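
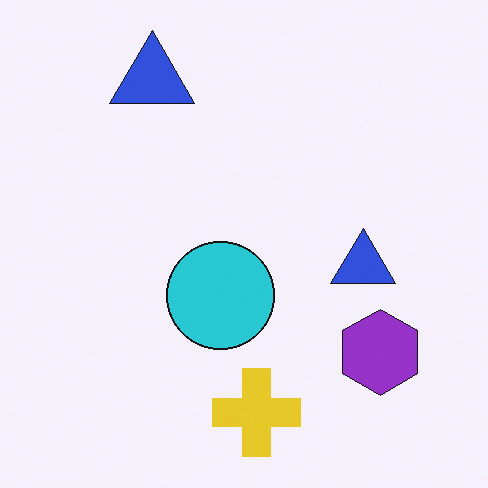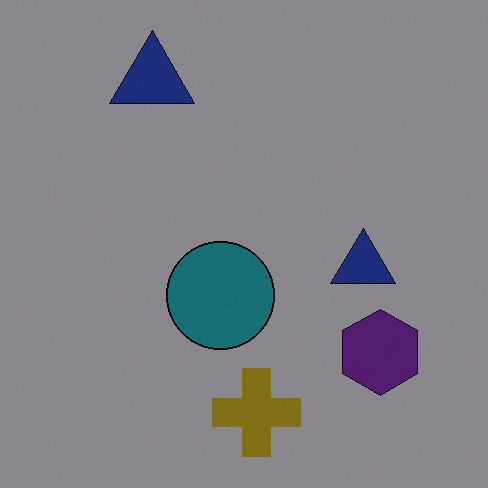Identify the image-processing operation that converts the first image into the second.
The image was noticeably darkened.

Every pixel — background and shapes alike — is uniformly darkened.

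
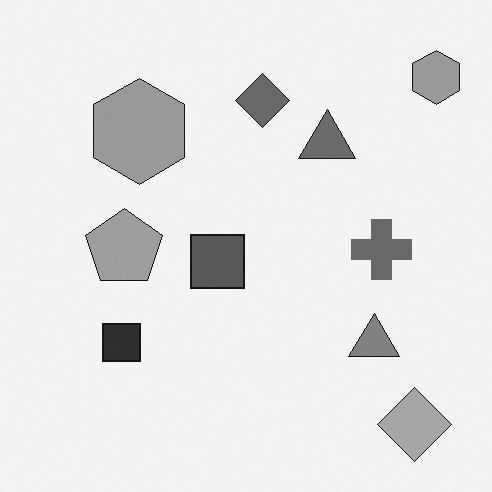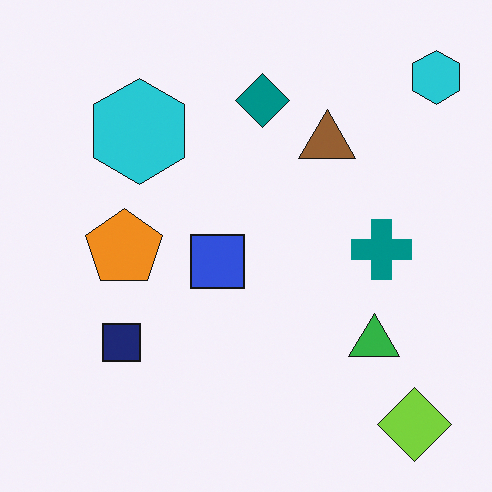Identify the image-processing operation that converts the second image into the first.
The transformation is: converted to grayscale.

All color is removed — every shape is now a shade of grey.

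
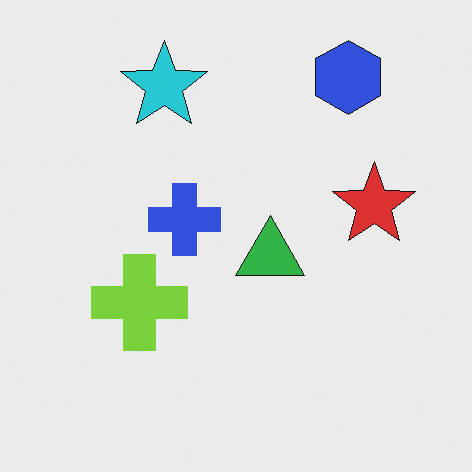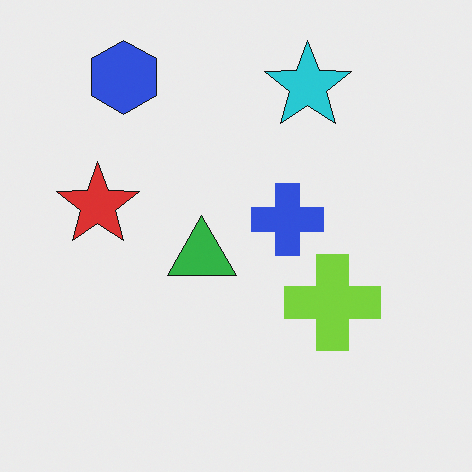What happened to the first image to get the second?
The second image is the first flipped horizontally (left ↔ right).

The red star is in the right of the first image and the left of the second — shapes on opposite sides of the vertical midline have swapped in a mirror flip.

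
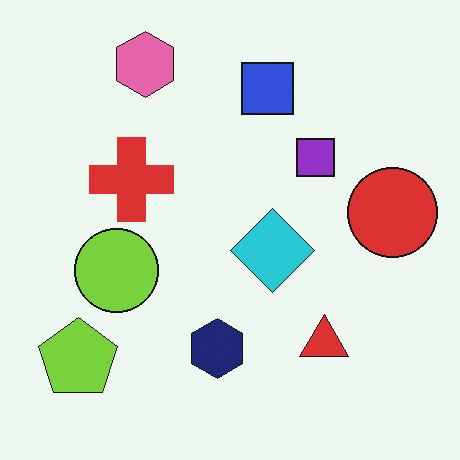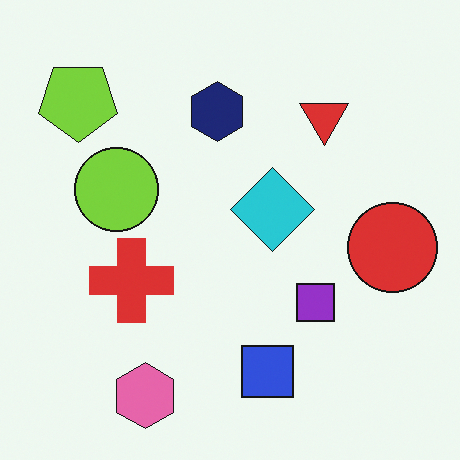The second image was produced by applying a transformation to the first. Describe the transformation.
Flipped vertically (top ↔ bottom).

The pink hexagon is in the top-left of the first image and the bottom-left of the second — shapes on opposite sides of the horizontal midline have swapped in a mirror flip.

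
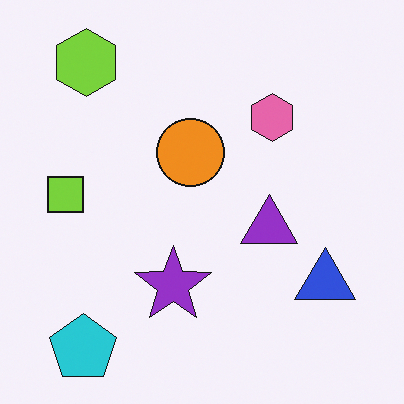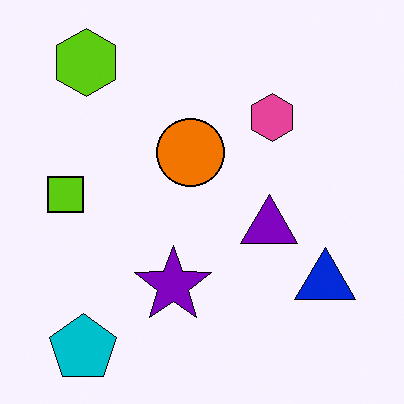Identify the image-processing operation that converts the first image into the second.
The second image is the first given slightly increased contrast.

Tones are pushed away from mid-grey across the whole image — a global contrast change.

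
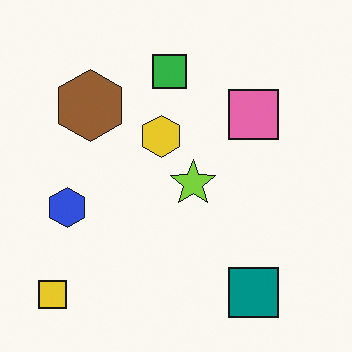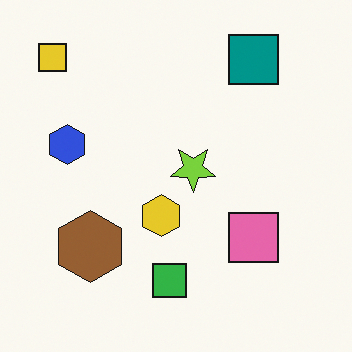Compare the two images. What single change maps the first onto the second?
Flipped vertically (top ↔ bottom).

The yellow square is in the bottom-left of the first image and the top-left of the second — shapes on opposite sides of the horizontal midline have swapped in a mirror flip.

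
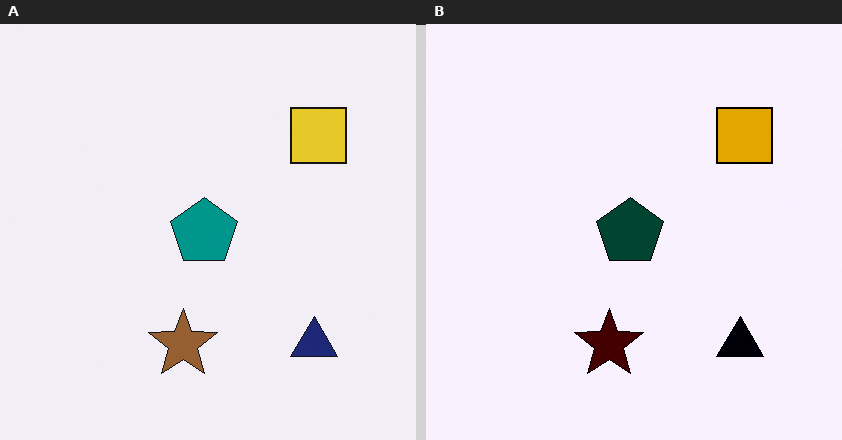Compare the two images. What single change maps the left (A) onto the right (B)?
The image was given much higher contrast.

Tones are pushed away from mid-grey across the whole image — a global contrast change.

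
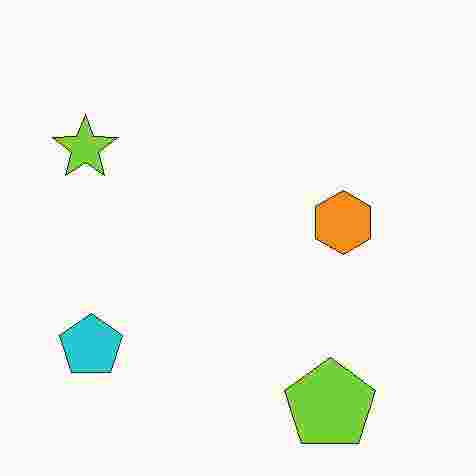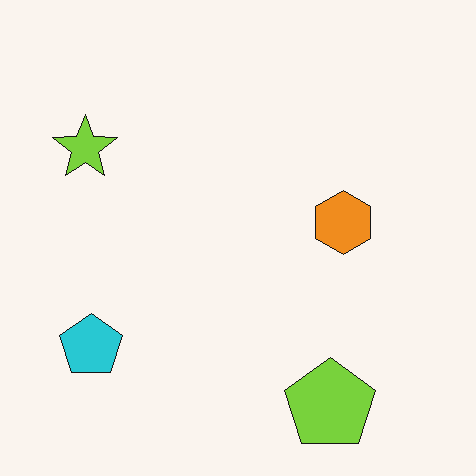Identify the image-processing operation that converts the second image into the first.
It was degraded with heavy JPEG compression.

Blocky 8×8 compression artifacts appear around shape edges and the flat background shows ringing — characteristic JPEG degradation.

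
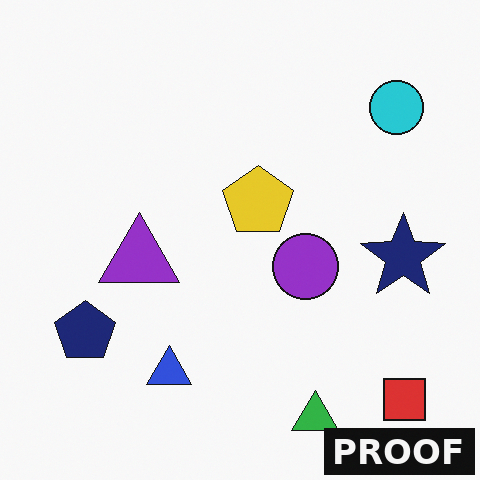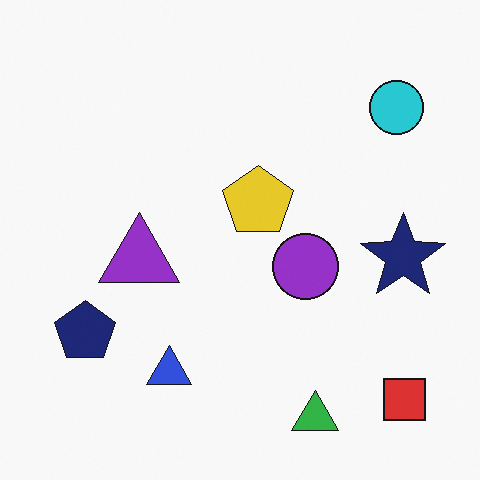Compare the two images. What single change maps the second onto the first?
The transformation is: watermarked with the text "PROOF" in the lower-right corner.

A dark label reading "PROOF" appears in the lower-right corner.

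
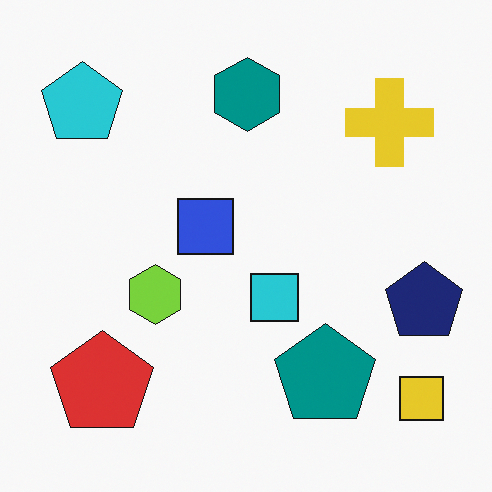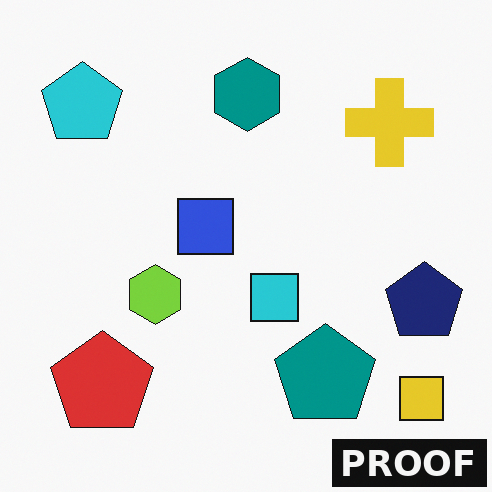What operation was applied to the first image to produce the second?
The image was watermarked with the text "PROOF" in the lower-right corner.

A dark label reading "PROOF" appears in the lower-right corner.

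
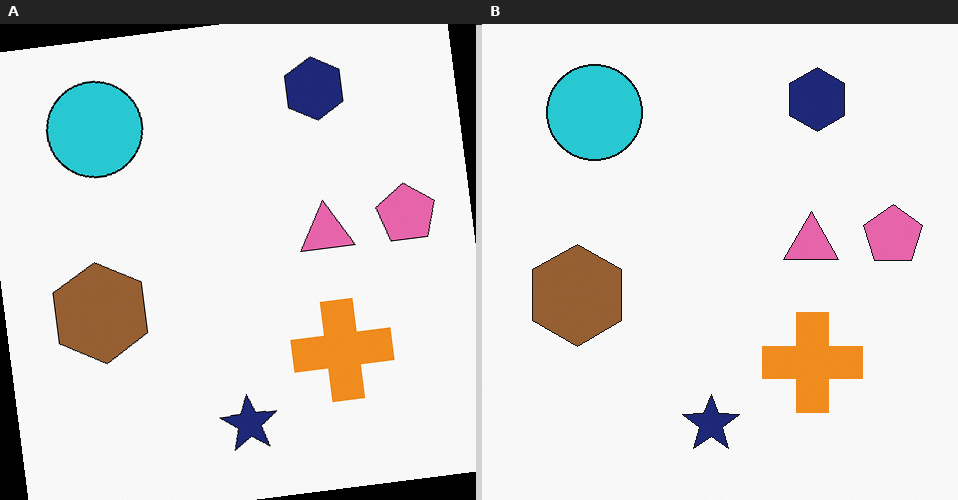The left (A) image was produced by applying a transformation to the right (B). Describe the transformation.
The image was rotated counter-clockwise by a slight angle.

Every shape is tilted by the same angle and the image corners show triangular fill wedges — a whole-image rotation by a non-right angle.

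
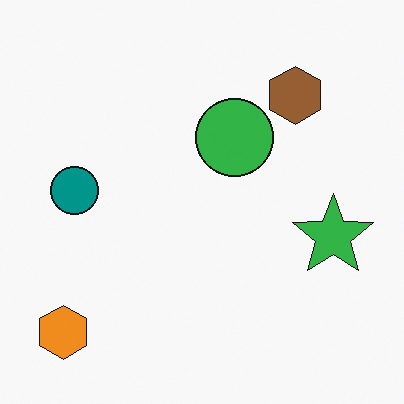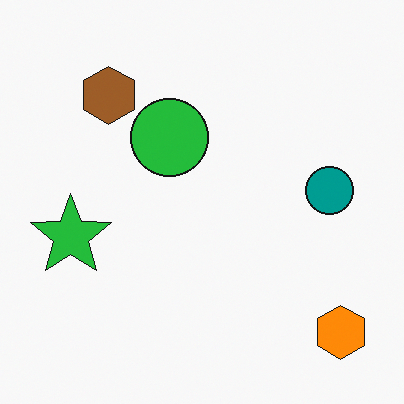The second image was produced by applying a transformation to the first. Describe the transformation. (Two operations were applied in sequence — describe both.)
The transformation is: slightly oversaturated, then flipped horizontally (left ↔ right).

All colors are more vivid — a global saturation change. The orange hexagon is in the bottom-left of the first image and the bottom-right of the second — shapes on opposite sides of the vertical midline have swapped in a mirror flip.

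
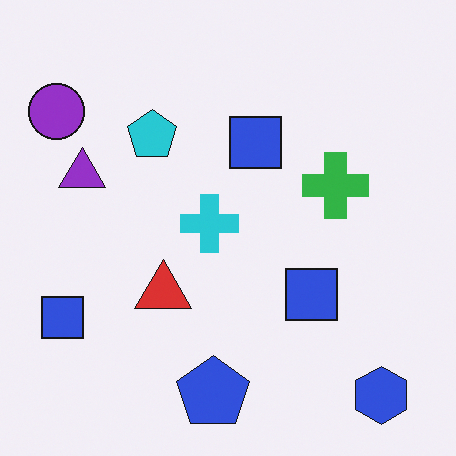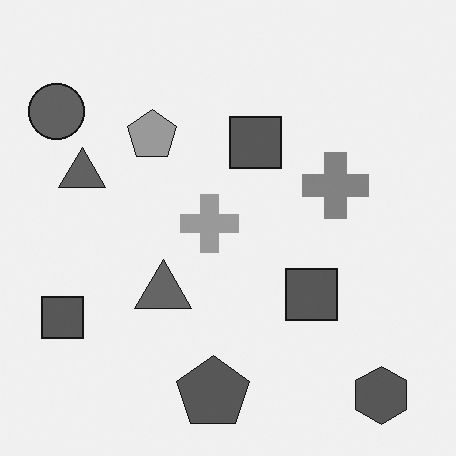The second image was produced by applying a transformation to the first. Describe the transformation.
The second image is the first converted to grayscale.

All color is removed — every shape is now a shade of grey.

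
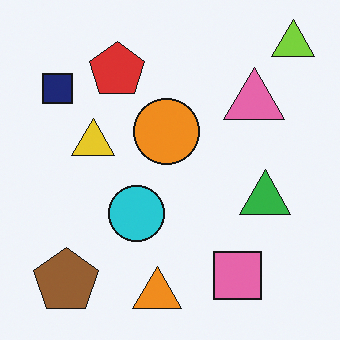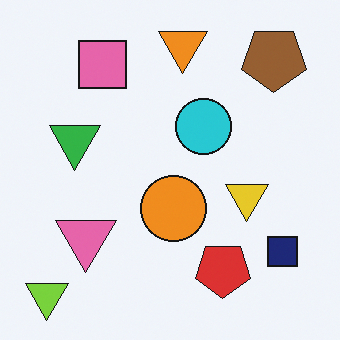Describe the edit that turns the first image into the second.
The second image is the first rotated 180°.

The lime triangle sits in the top-right of the first image and the bottom-left of the second — consistent with a whole-image 180° rotation.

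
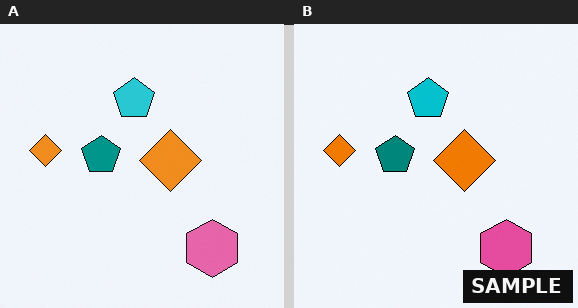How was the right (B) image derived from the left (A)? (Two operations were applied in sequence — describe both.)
It was given slightly increased contrast, then watermarked with the text "SAMPLE" in the lower-right corner.

Tones are pushed away from mid-grey across the whole image — a global contrast change. A dark label reading "SAMPLE" appears in the lower-right corner.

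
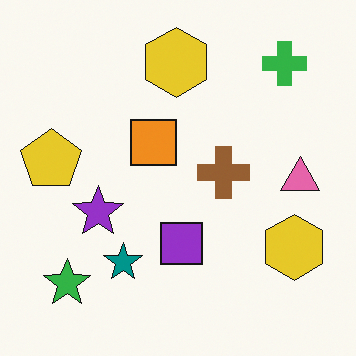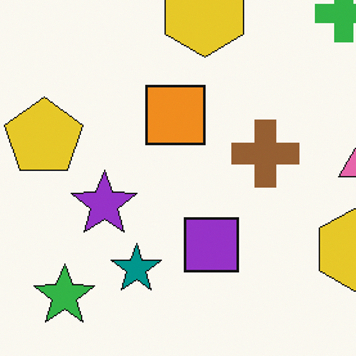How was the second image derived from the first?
Cropped slightly and scaled back up.

The visible shapes are larger and the field of view is narrower; shapes near the original edges may be partly or wholly outside the frame — a crop-and-rescale.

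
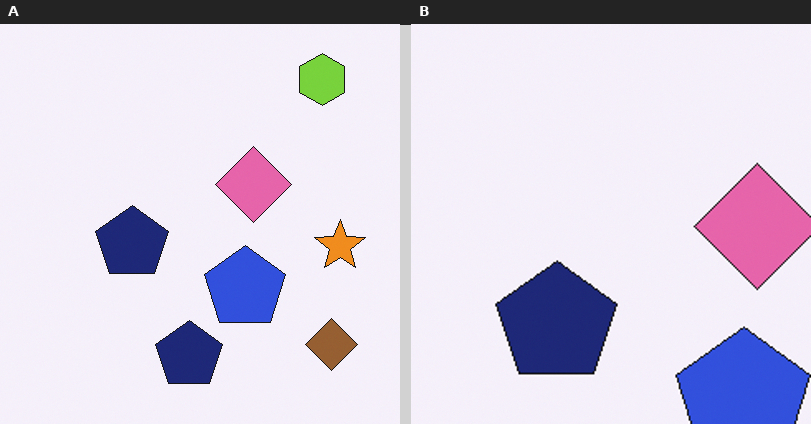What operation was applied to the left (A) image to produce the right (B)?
It was cropped tightly and scaled back up.

The visible shapes are larger and the field of view is narrower; shapes near the original edges may be partly or wholly outside the frame — a crop-and-rescale.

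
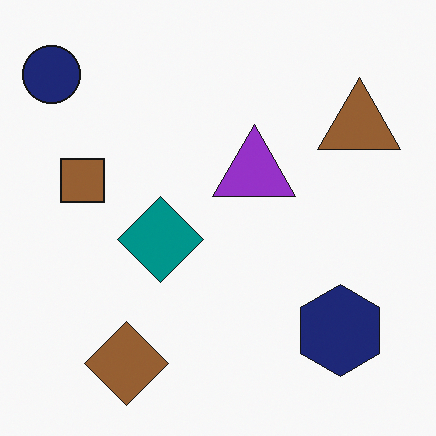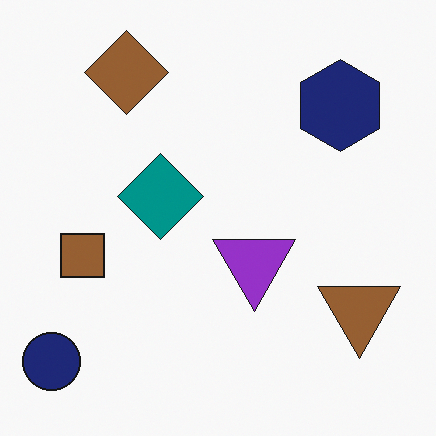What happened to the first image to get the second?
Flipped vertically (top ↔ bottom).

The brown diamond is in the bottom-left of the first image and the top-left of the second — shapes on opposite sides of the horizontal midline have swapped in a mirror flip.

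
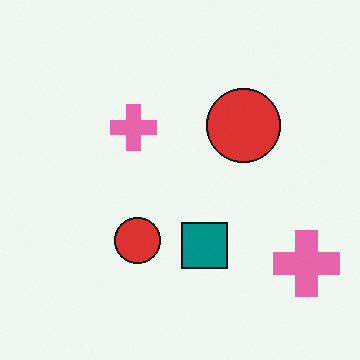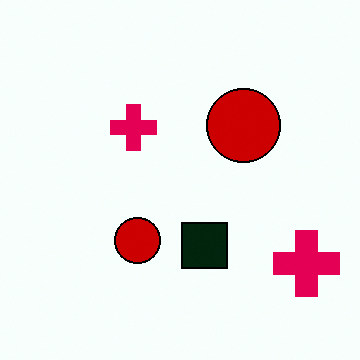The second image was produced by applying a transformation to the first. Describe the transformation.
It was given much higher contrast.

Tones are pushed away from mid-grey across the whole image — a global contrast change.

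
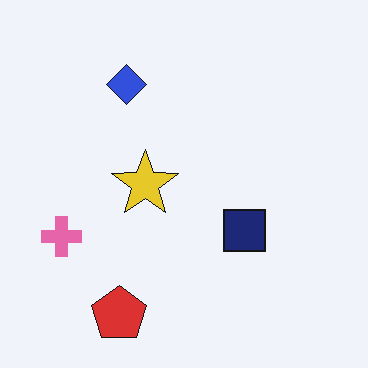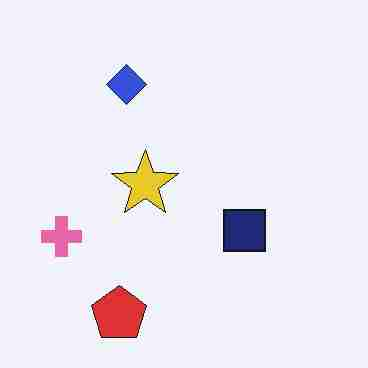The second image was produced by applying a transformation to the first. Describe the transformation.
The image was degraded with heavy JPEG compression.

Blocky 8×8 compression artifacts appear around shape edges and the flat background shows ringing — characteristic JPEG degradation.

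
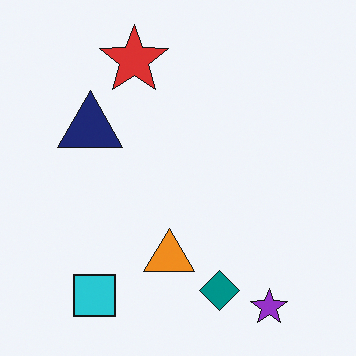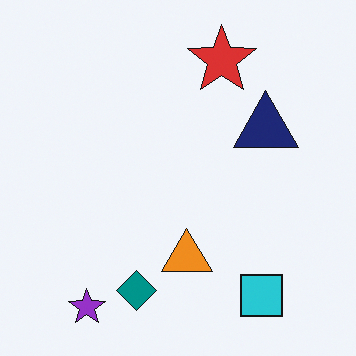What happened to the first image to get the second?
The transformation is: flipped horizontally (left ↔ right).

The purple star is in the bottom-right of the first image and the bottom-left of the second — shapes on opposite sides of the vertical midline have swapped in a mirror flip.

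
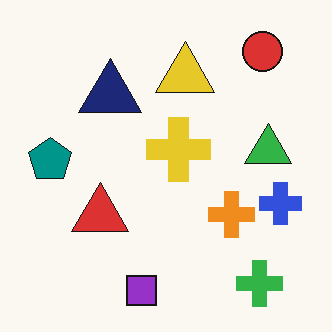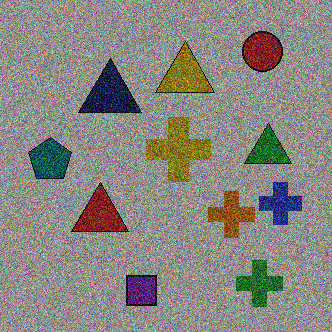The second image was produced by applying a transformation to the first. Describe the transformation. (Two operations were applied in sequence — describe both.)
The transformation is: noticeably darkened, then degraded with a thick layer of grain.

Every pixel — background and shapes alike — is uniformly darkened. Random speckle covers the whole image, including the flat background.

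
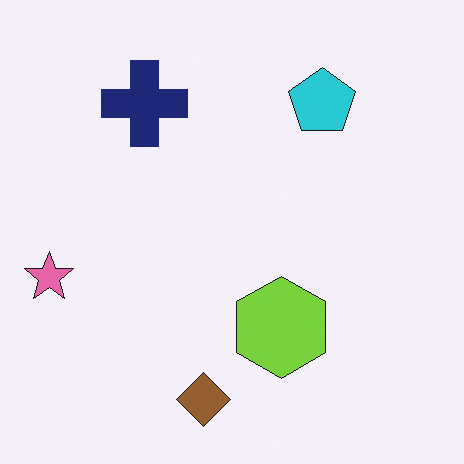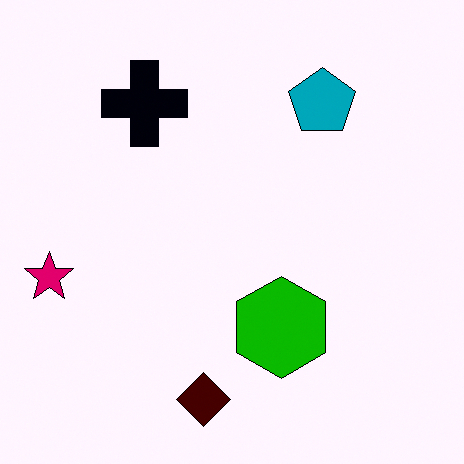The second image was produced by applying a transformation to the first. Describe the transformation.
Boosted in contrast.

Tones are pushed away from mid-grey across the whole image — a global contrast change.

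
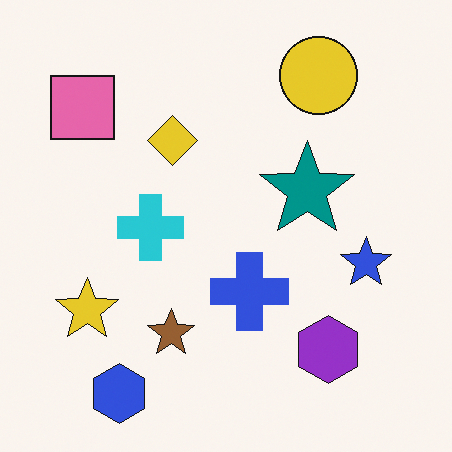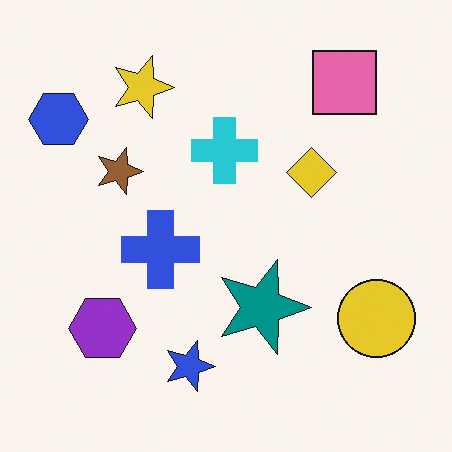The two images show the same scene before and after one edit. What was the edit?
It was rotated 90° clockwise.

The blue hexagon sits in the bottom-left of the first image and the top-left of the second — consistent with a whole-image 90° clockwise rotation.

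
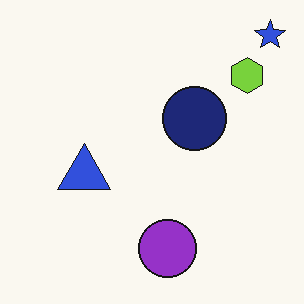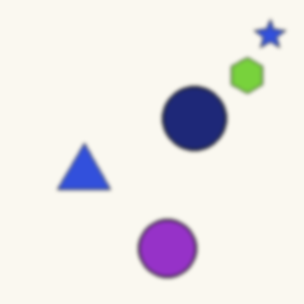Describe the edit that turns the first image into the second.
The second image is the first lightly blurred.

Shape edges and outlines are uniformly softened across the whole image.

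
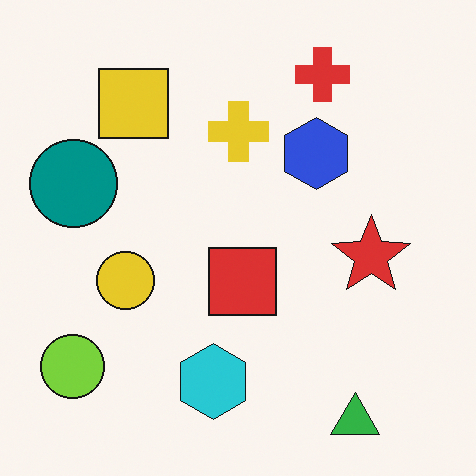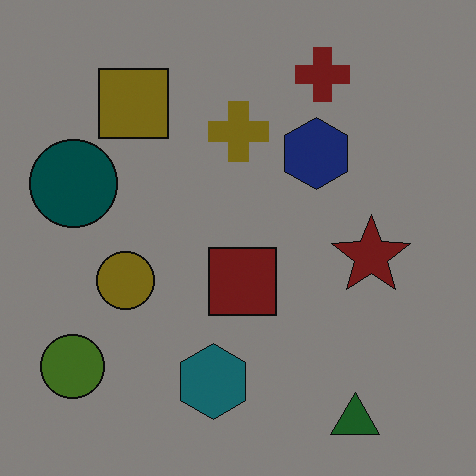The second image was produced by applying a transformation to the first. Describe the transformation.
This is the original image darkened a lot.

Every pixel — background and shapes alike — is uniformly darkened.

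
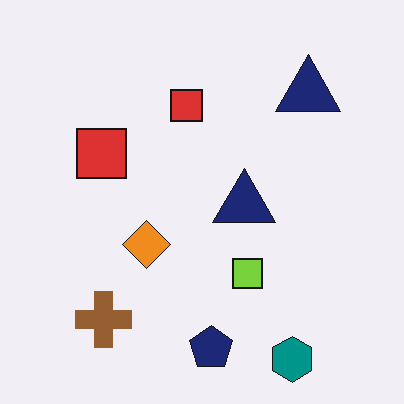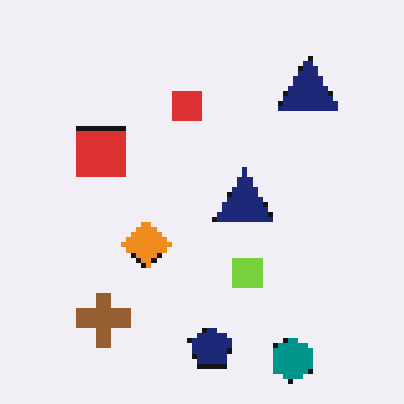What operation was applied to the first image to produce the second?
The transformation is: lightly pixelated (a mild mosaic effect).

Shapes are reduced to large square blocks; fine edges and outlines are lost — a downscale-then-upscale (mosaic) effect.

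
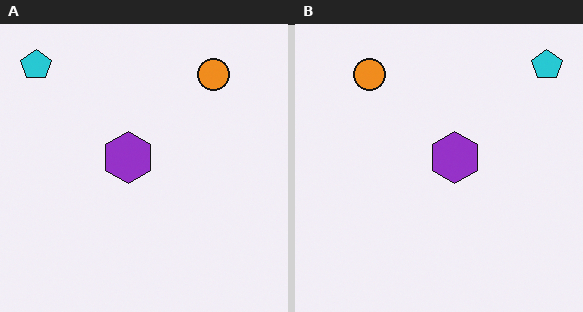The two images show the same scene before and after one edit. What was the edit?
This is the original image flipped horizontally (left ↔ right).

The cyan pentagon is in the top-left of the left (A) image and the top-right of the right (B) — shapes on opposite sides of the vertical midline have swapped in a mirror flip.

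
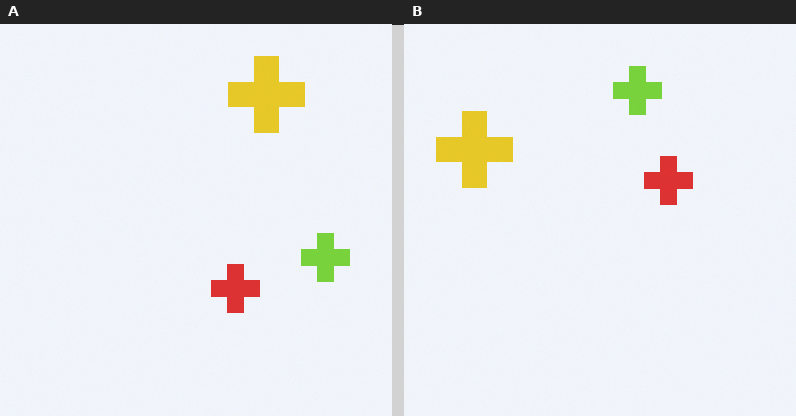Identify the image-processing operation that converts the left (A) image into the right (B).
Rotated 90° counter-clockwise.

The yellow cross sits in the top-right of the left (A) image and the top-left of the right (B) — consistent with a whole-image 90° counter-clockwise rotation.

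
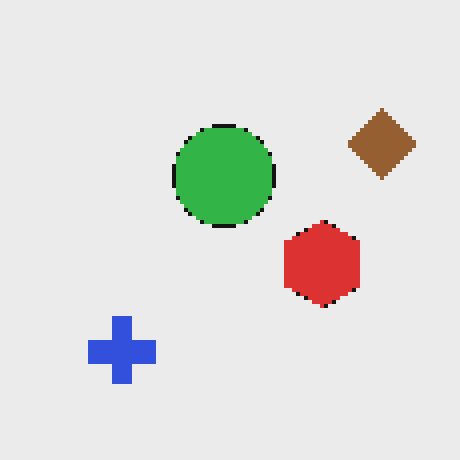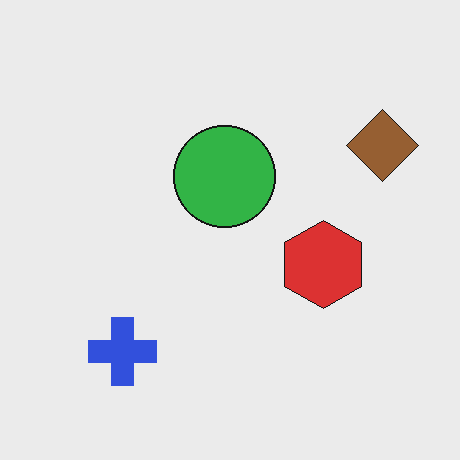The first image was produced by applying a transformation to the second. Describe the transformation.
The transformation is: lightly pixelated (a mild mosaic effect).

Shapes are reduced to large square blocks; fine edges and outlines are lost — a downscale-then-upscale (mosaic) effect.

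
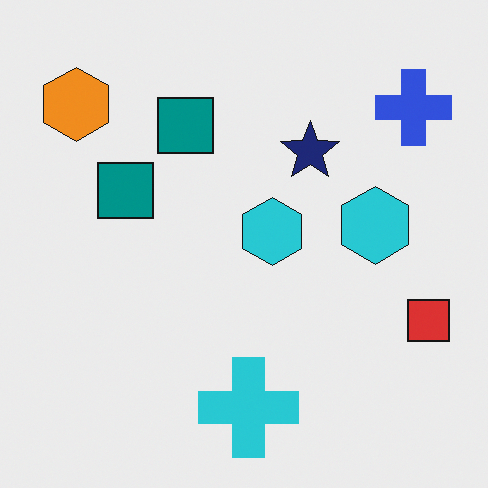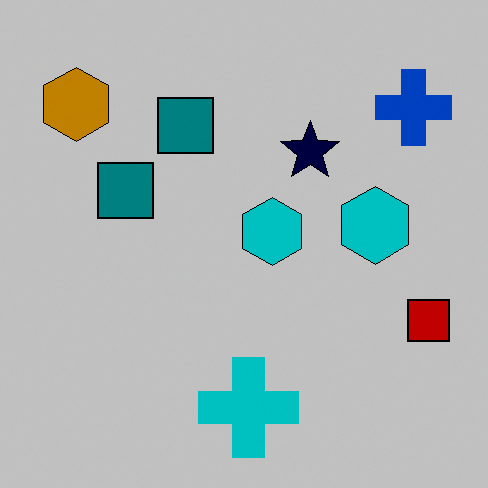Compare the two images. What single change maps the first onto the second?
The second image is the first heavily posterized to just a handful of flat colors.

Each flat color has snapped to a coarser quantized level — most visibly, the near-white background has dropped to a flat grey.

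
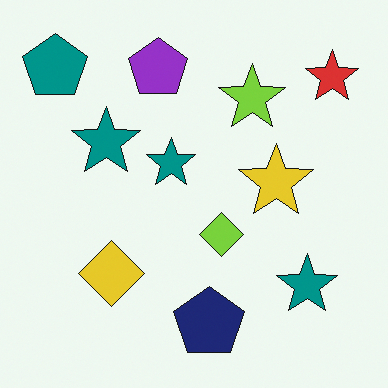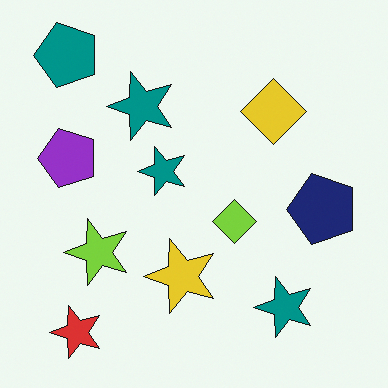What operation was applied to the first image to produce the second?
The image was transposed (reflected across the top-left ↔ bottom-right diagonal).

Shapes have swapped their row and column positions — what was in the top-right is now in the bottom-left — a diagonal reflection.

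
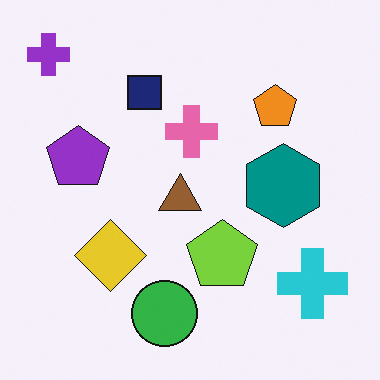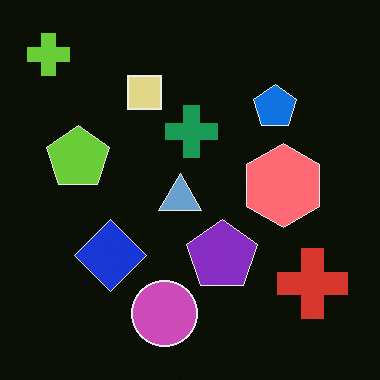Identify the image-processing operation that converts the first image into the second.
The image was color-inverted (negative).

The light background has become dark and every shape's color is its complement — a photographic negative.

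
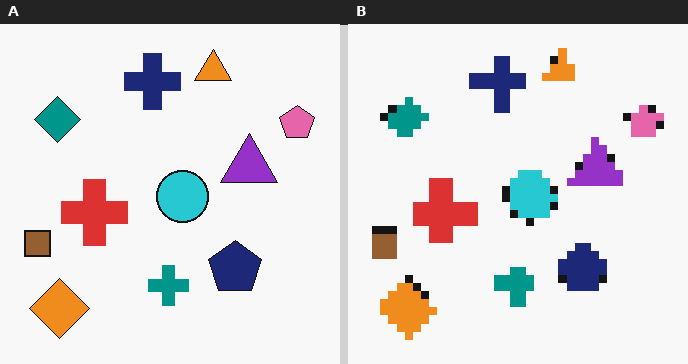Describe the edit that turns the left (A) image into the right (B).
The image was pixelated into visible square blocks.

Shapes are reduced to large square blocks; fine edges and outlines are lost — a downscale-then-upscale (mosaic) effect.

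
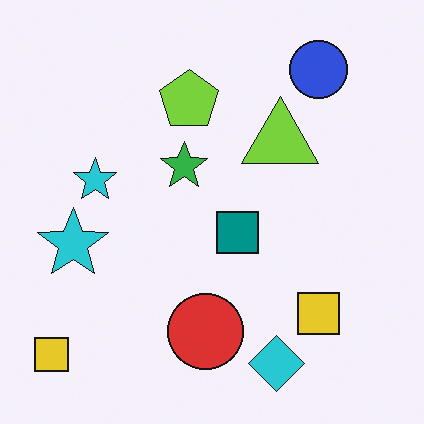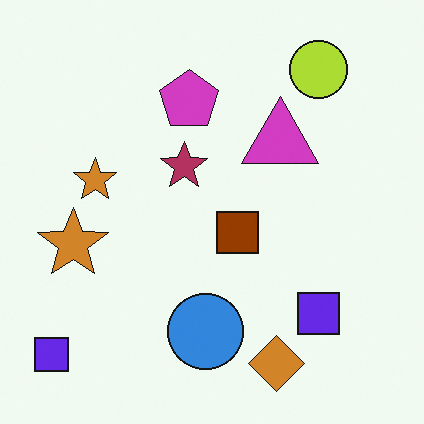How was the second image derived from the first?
Hue-shifted through roughly half the color wheel.

Every shape's color has rotated by the same amount around the hue wheel — a uniform hue shift.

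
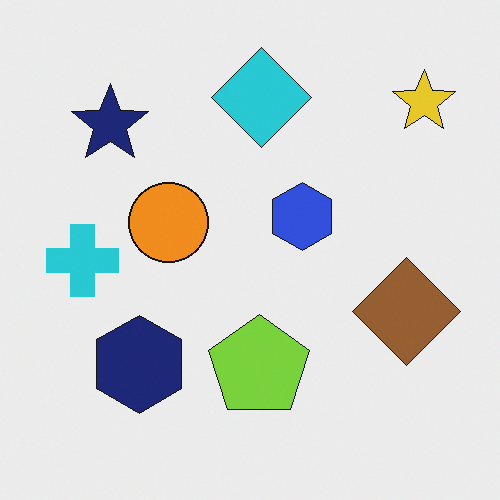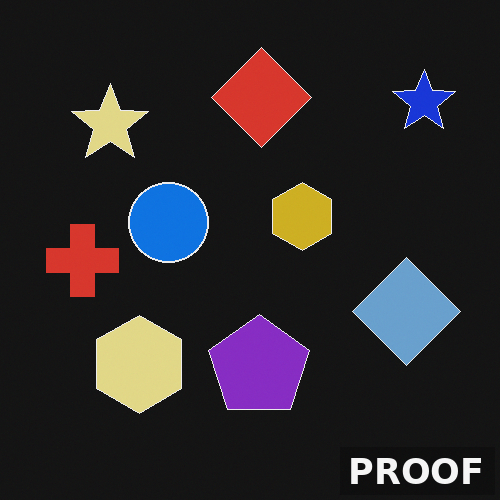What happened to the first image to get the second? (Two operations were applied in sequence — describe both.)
It was color-inverted (negative), then watermarked with the text "PROOF" in the lower-right corner.

The light background has become dark and every shape's color is its complement — a photographic negative. A dark label reading "PROOF" appears in the lower-right corner.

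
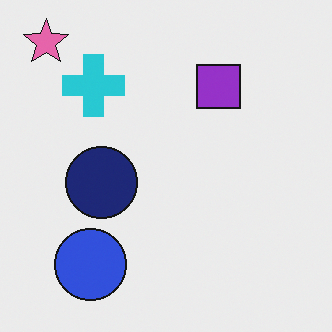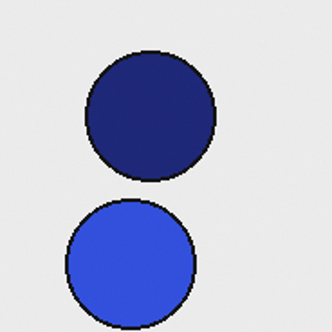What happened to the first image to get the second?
The image was cropped to a noticeably smaller region and rescaled.

The visible shapes are larger and the field of view is narrower; shapes near the original edges may be partly or wholly outside the frame — a crop-and-rescale.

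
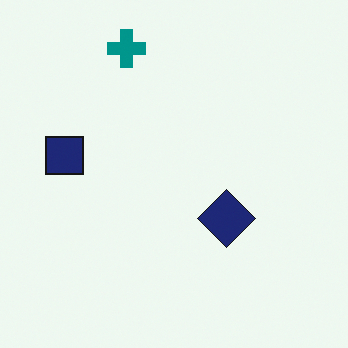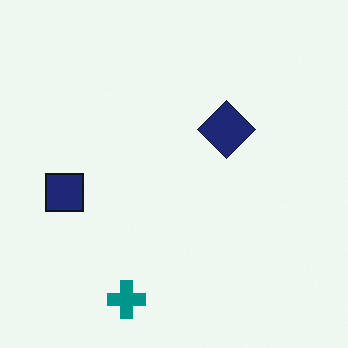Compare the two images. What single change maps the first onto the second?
The image was flipped vertically (top ↔ bottom).

The teal cross is in the top of the first image and the bottom of the second — shapes on opposite sides of the horizontal midline have swapped in a mirror flip.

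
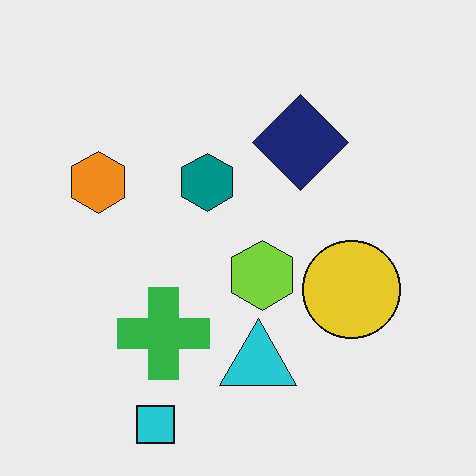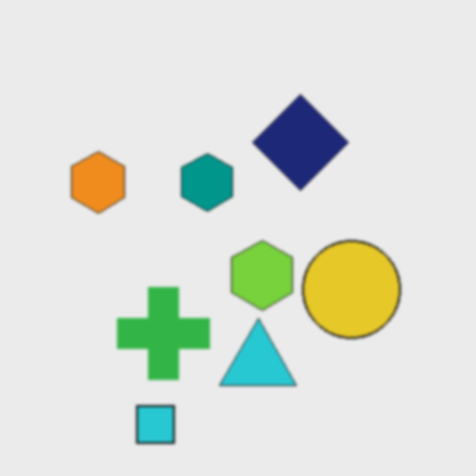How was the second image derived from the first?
Slightly softened.

Shape edges and outlines are uniformly softened across the whole image.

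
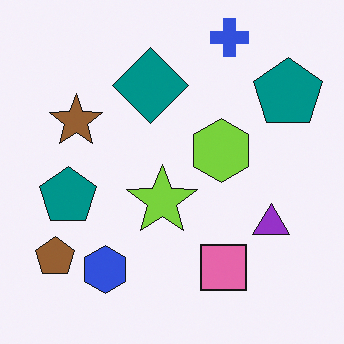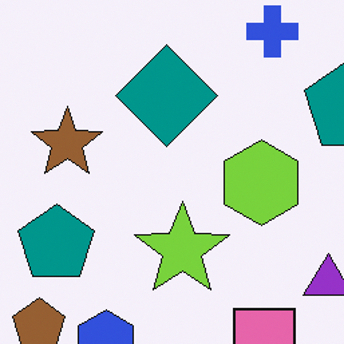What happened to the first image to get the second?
The image was cropped slightly and scaled back up.

The visible shapes are larger and the field of view is narrower; shapes near the original edges may be partly or wholly outside the frame — a crop-and-rescale.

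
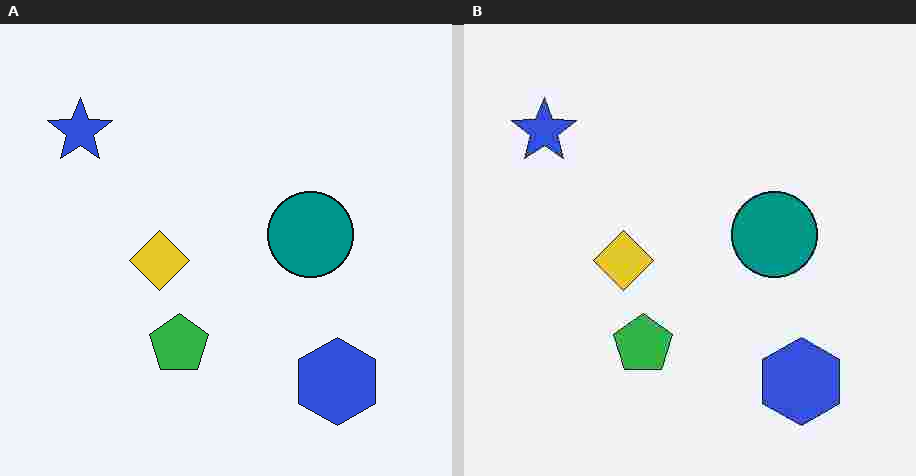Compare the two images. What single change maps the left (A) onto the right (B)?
The right (B) image is the left (A) heavily JPEG-compressed with obvious blocking artifacts.

Blocky 8×8 compression artifacts appear around shape edges and the flat background shows ringing — characteristic JPEG degradation.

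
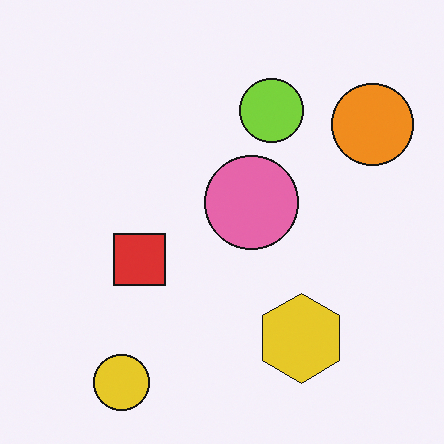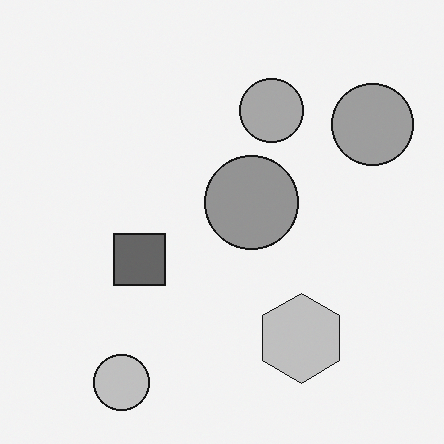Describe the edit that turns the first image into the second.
The image was converted to grayscale.

All color is removed — every shape is now a shade of grey.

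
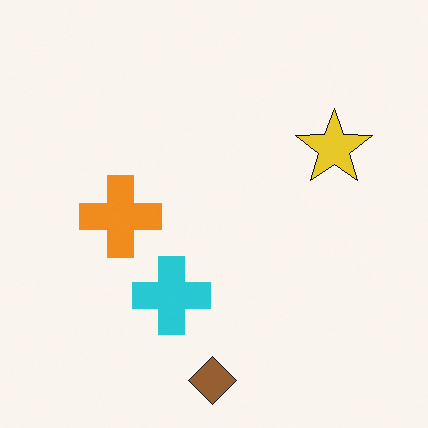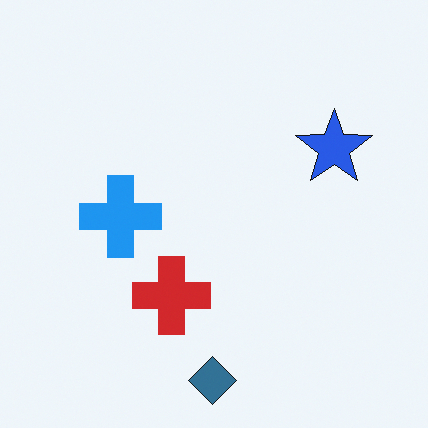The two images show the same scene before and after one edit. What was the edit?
The image was hue-shifted through roughly half the color wheel.

Every shape's color has rotated by the same amount around the hue wheel — a uniform hue shift.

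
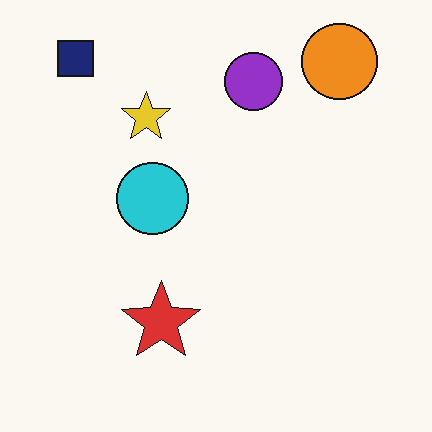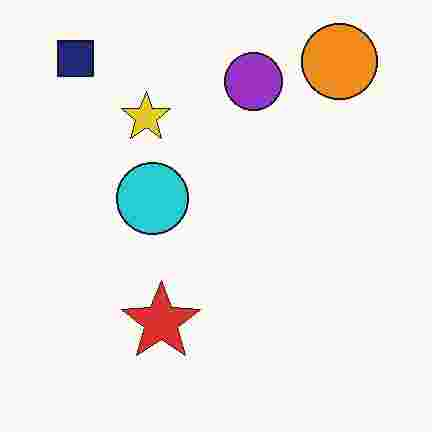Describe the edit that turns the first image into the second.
The image was heavily JPEG-compressed with obvious blocking artifacts.

Blocky 8×8 compression artifacts appear around shape edges and the flat background shows ringing — characteristic JPEG degradation.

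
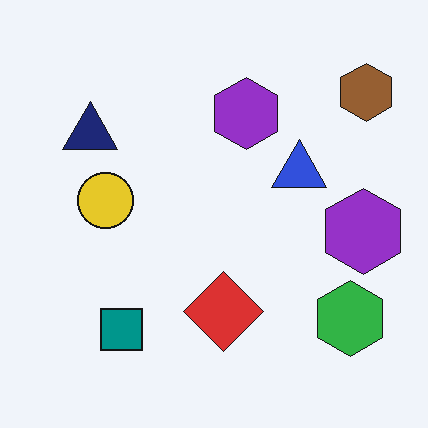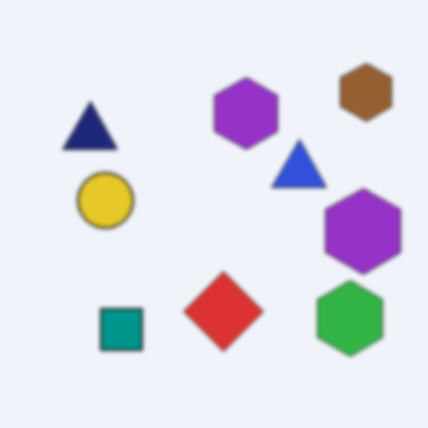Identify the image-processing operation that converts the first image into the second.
The transformation is: given a subtle gaussian blur.

Shape edges and outlines are uniformly softened across the whole image.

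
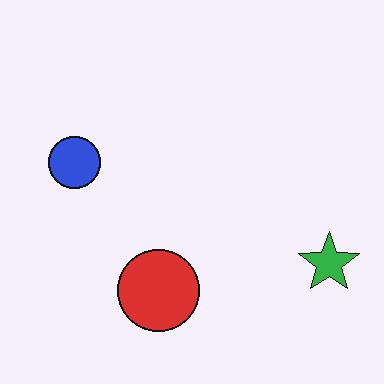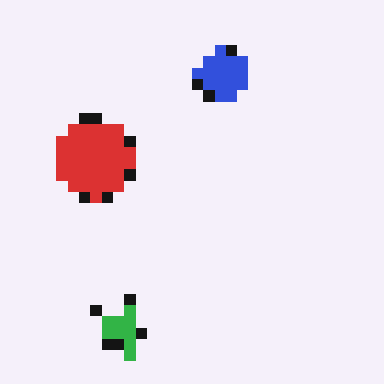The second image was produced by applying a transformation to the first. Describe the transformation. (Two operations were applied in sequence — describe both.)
It was rotated 90° clockwise, then heavily pixelated into large blocks.

The green star sits in the bottom-right of the first image and the bottom-left of the second — consistent with a whole-image 90° clockwise rotation. Shapes are reduced to large square blocks; fine edges and outlines are lost — a downscale-then-upscale (mosaic) effect.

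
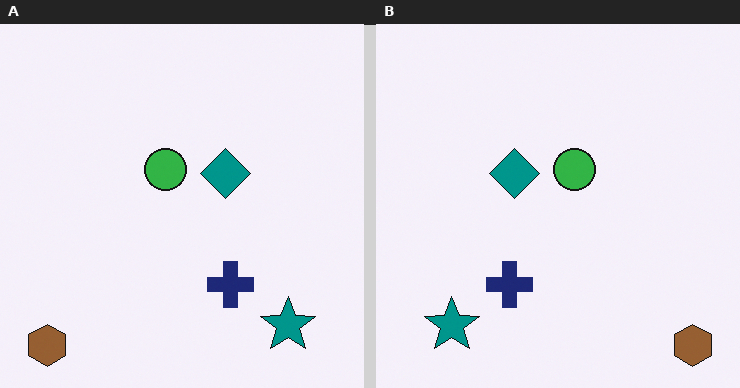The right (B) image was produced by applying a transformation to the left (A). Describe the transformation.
The right (B) image is the left (A) flipped horizontally (left ↔ right).

The brown hexagon is in the bottom-left of the left (A) image and the bottom-right of the right (B) — shapes on opposite sides of the vertical midline have swapped in a mirror flip.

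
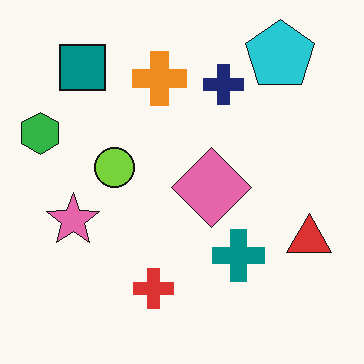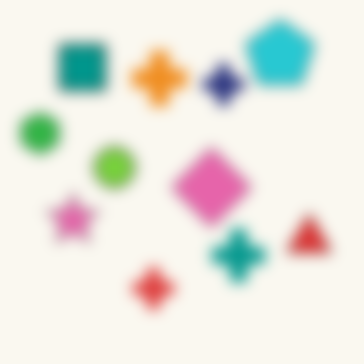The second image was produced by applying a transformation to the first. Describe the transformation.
The image was heavily blurred.

Shape edges and outlines are uniformly softened across the whole image.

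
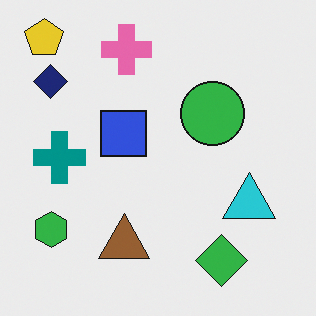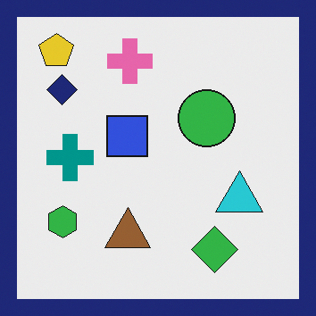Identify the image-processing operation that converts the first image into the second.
The transformation is: framed with a navy border.

A solid navy frame runs around the edge of the second image, with the content slightly shrunk inside it.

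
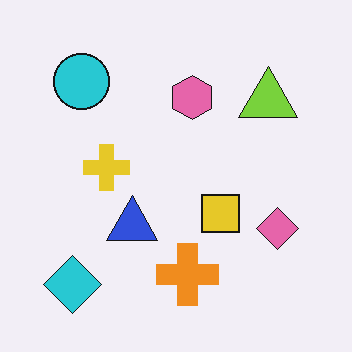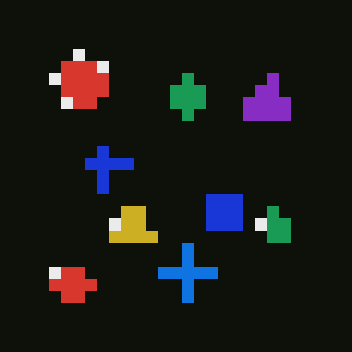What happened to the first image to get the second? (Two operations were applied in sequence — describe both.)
The image was heavily pixelated into large blocks, then color-inverted (negative).

Shapes are reduced to large square blocks; fine edges and outlines are lost — a downscale-then-upscale (mosaic) effect. The light background has become dark and every shape's color is its complement — a photographic negative.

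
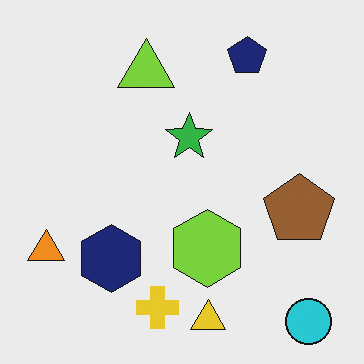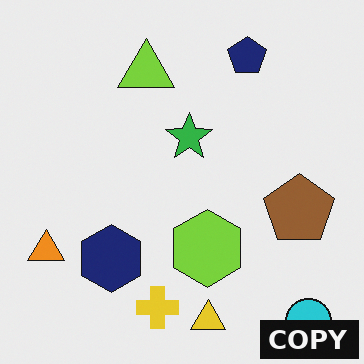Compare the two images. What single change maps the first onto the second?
This is the original image watermarked with the text "COPY" in the lower-right corner.

A dark label reading "COPY" appears in the lower-right corner.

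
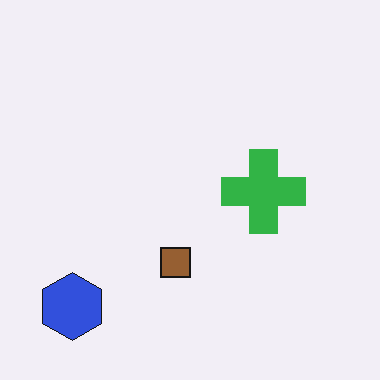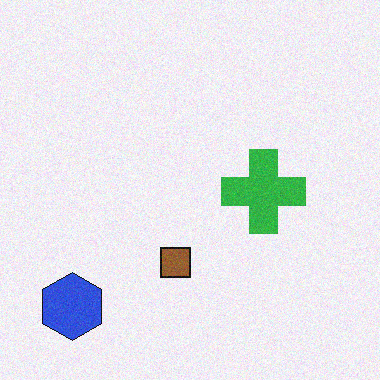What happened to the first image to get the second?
Degraded with subtle gaussian noise.

Random speckle covers the whole image, including the flat background.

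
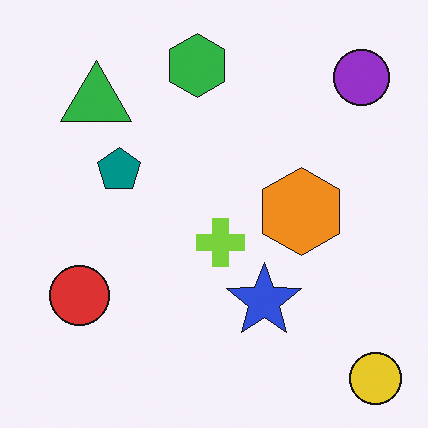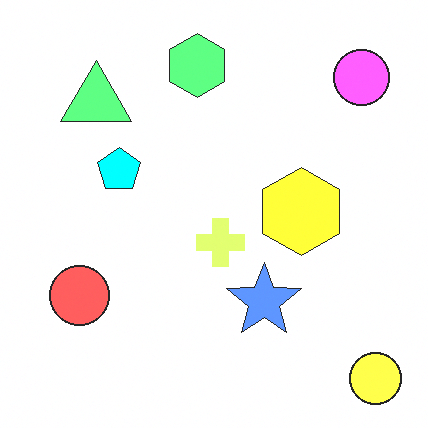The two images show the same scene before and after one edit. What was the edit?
It was noticeably brightened.

Every pixel — background and shapes alike — is uniformly brightened.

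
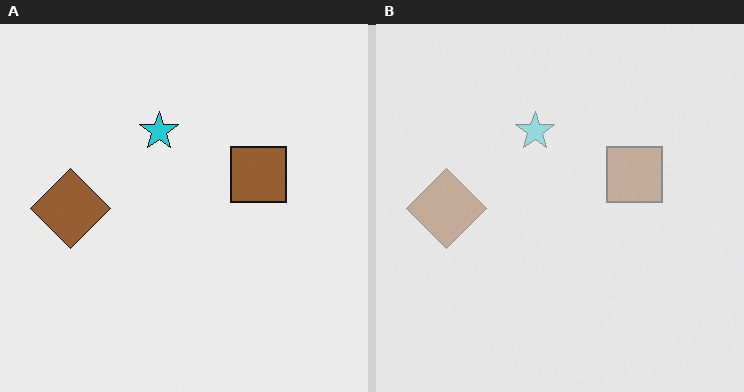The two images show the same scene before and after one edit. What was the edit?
The image was washed out (contrast reduced).

Tones are pushed toward mid-grey across the whole image — a global contrast change.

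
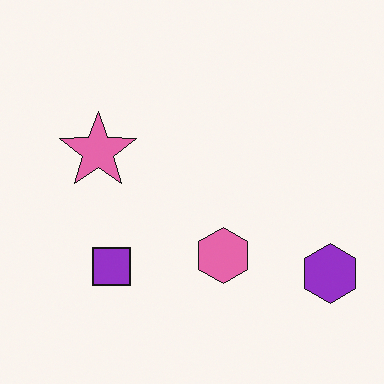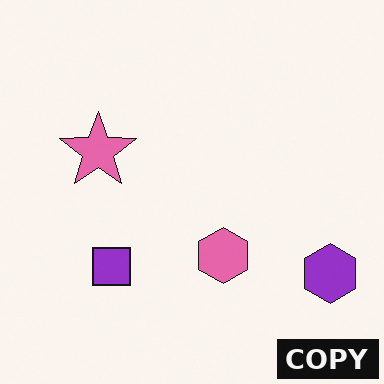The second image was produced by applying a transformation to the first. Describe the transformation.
Watermarked with the text "COPY" in the lower-right corner.

A dark label reading "COPY" appears in the lower-right corner.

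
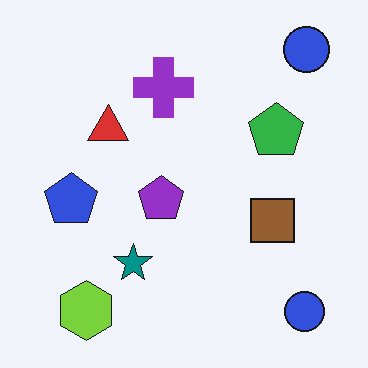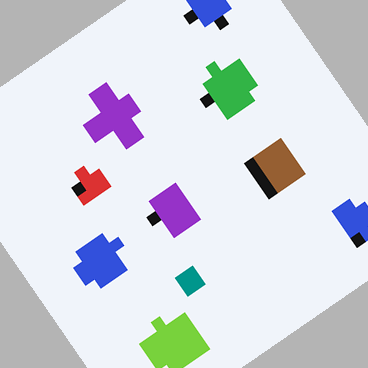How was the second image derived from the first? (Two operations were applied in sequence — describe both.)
It was heavily pixelated into large blocks, then rotated counter-clockwise by a large amount — several tens of degrees.

Shapes are reduced to large square blocks; fine edges and outlines are lost — a downscale-then-upscale (mosaic) effect. Every shape is tilted by the same angle and the image corners show triangular fill wedges — a whole-image rotation by a non-right angle.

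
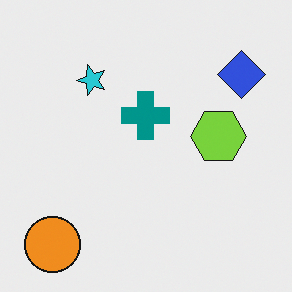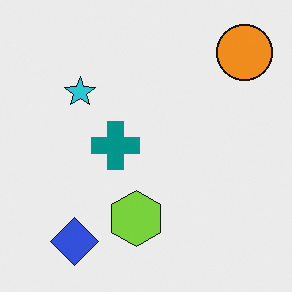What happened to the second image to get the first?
The first image is the second transposed (reflected across the top-left ↔ bottom-right diagonal).

Shapes have swapped their row and column positions — what was in the top-right is now in the bottom-left — a diagonal reflection.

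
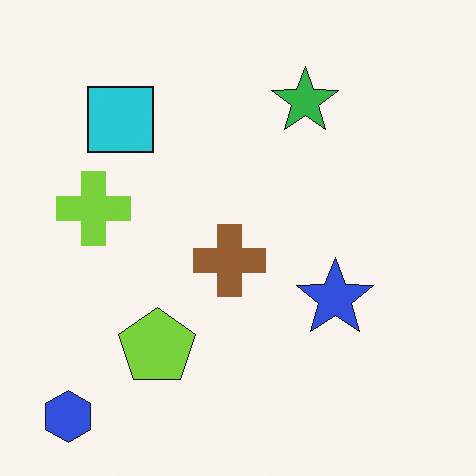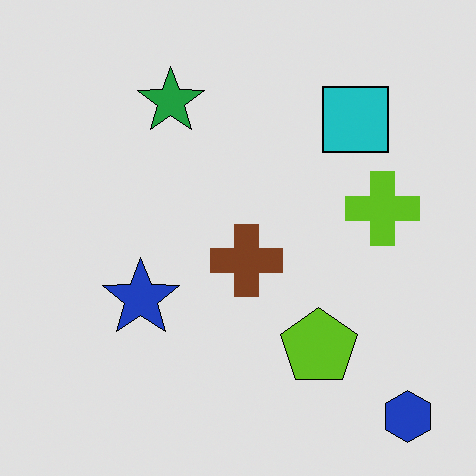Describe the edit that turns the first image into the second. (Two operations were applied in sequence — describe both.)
The image was moderately posterized, then flipped horizontally (left ↔ right).

Each flat color has snapped to a coarser quantized level — most visibly, the near-white background has dropped to a flat grey. The blue hexagon is in the bottom-left of the first image and the bottom-right of the second — shapes on opposite sides of the vertical midline have swapped in a mirror flip.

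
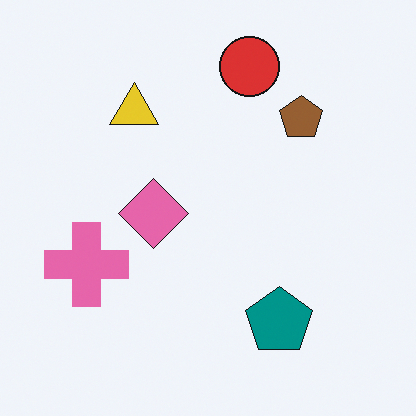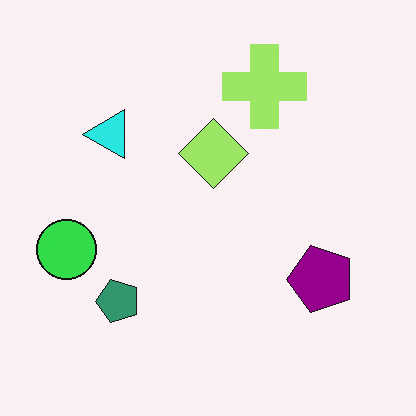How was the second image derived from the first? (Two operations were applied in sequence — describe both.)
This is the original image hue-shifted by a moderate amount, then transposed (reflected across the top-left ↔ bottom-right diagonal).

Every shape's color has rotated by the same amount around the hue wheel — a uniform hue shift. Shapes have swapped their row and column positions — what was in the top-right is now in the bottom-left — a diagonal reflection.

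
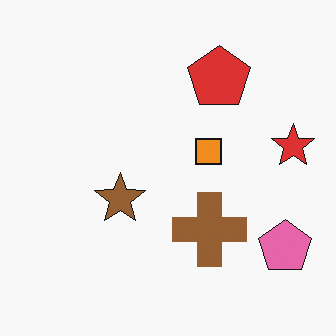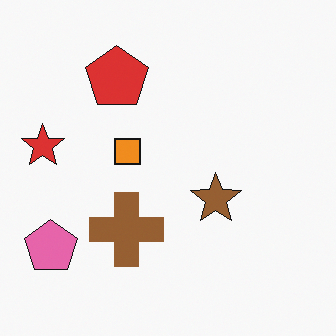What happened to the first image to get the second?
It was flipped horizontally (left ↔ right).

The red star is in the right of the first image and the left of the second — shapes on opposite sides of the vertical midline have swapped in a mirror flip.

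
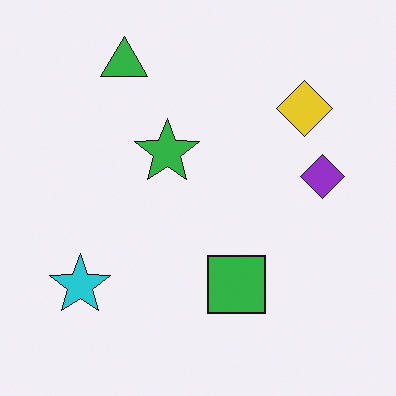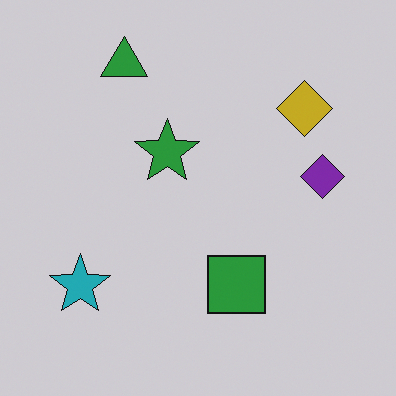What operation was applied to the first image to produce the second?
It was slightly darkened.

Every pixel — background and shapes alike — is uniformly darkened.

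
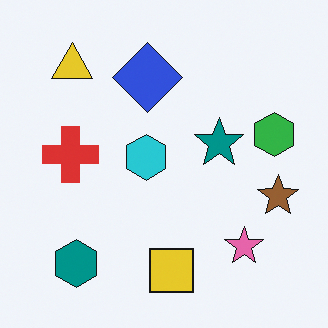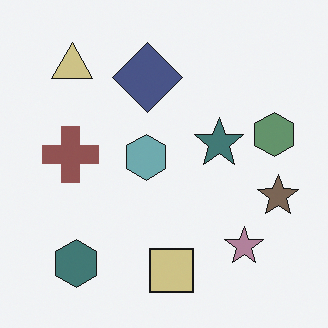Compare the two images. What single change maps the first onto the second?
Made much more muted (saturation change).

All colors are more muted and greyish — a global saturation change.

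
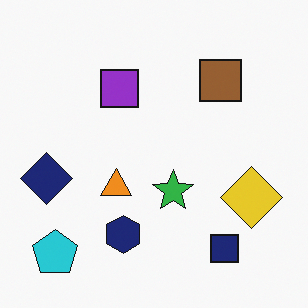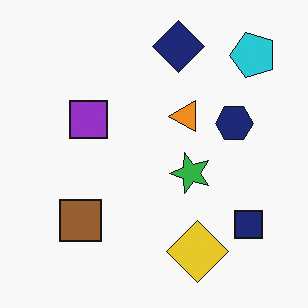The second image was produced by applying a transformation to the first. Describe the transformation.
Transposed (reflected across the top-left ↔ bottom-right diagonal).

Shapes have swapped their row and column positions — what was in the top-right is now in the bottom-left — a diagonal reflection.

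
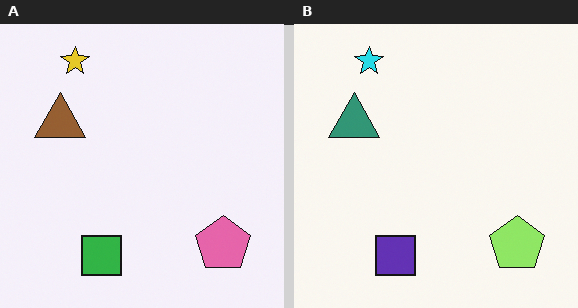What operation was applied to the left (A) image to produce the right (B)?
The transformation is: hue-shifted noticeably.

Every shape's color has rotated by the same amount around the hue wheel — a uniform hue shift.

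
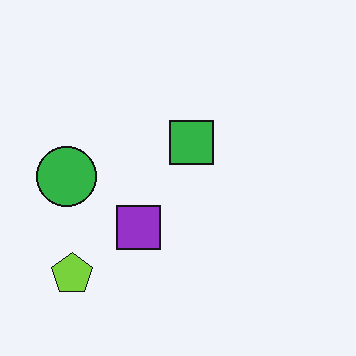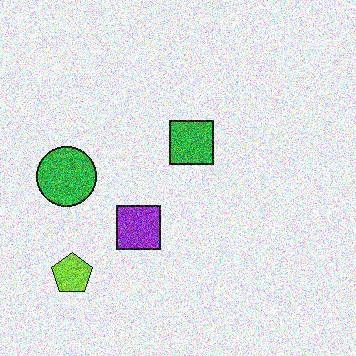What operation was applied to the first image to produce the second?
This is the original image degraded with a thick layer of grain.

Random speckle covers the whole image, including the flat background.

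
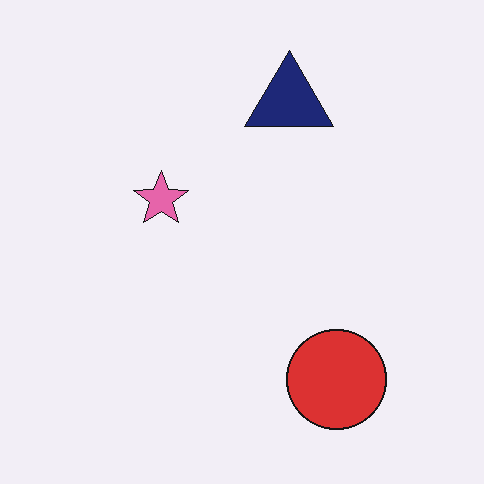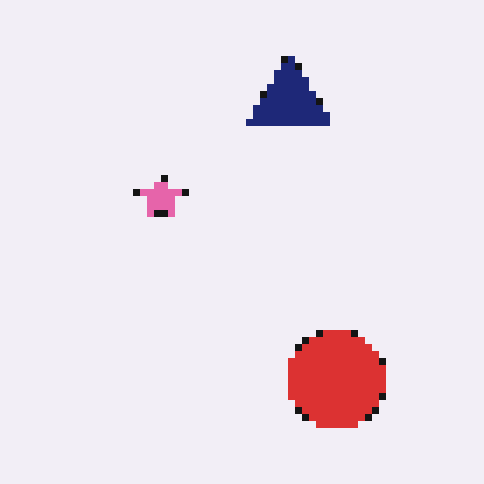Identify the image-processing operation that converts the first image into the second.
The second image is the first pixelated into visible square blocks.

Shapes are reduced to large square blocks; fine edges and outlines are lost — a downscale-then-upscale (mosaic) effect.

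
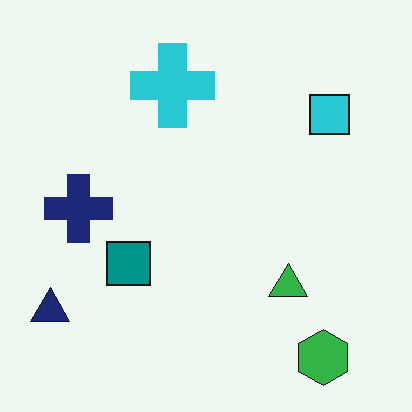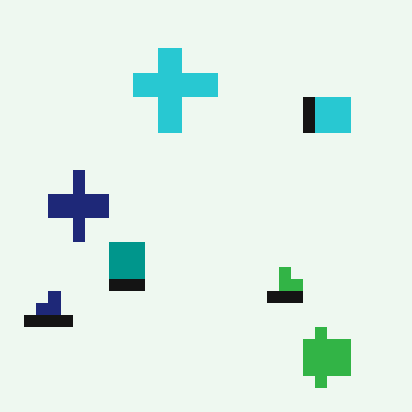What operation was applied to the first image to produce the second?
This is the original image coarsely pixelated.

Shapes are reduced to large square blocks; fine edges and outlines are lost — a downscale-then-upscale (mosaic) effect.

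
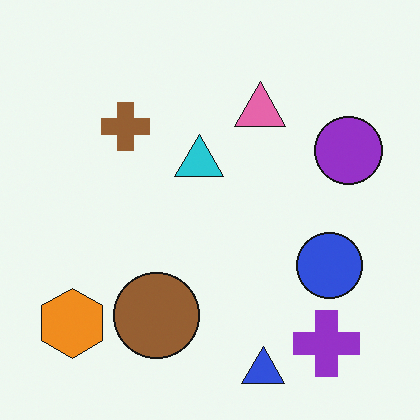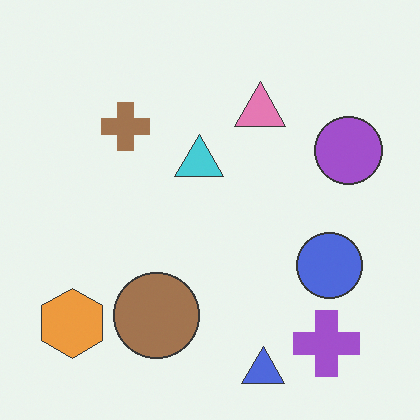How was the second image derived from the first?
The second image is the first given slightly reduced contrast.

Tones are pushed toward mid-grey across the whole image — a global contrast change.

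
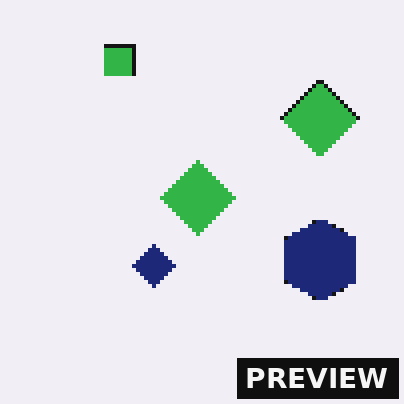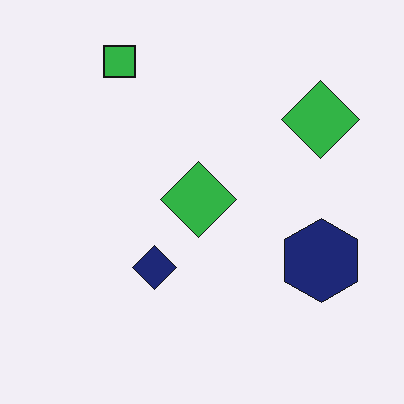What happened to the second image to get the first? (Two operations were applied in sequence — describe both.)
This is the original image lightly pixelated (a mild mosaic effect), then watermarked with the text "PREVIEW" in the lower-right corner.

Shapes are reduced to large square blocks; fine edges and outlines are lost — a downscale-then-upscale (mosaic) effect. A dark label reading "PREVIEW" appears in the lower-right corner.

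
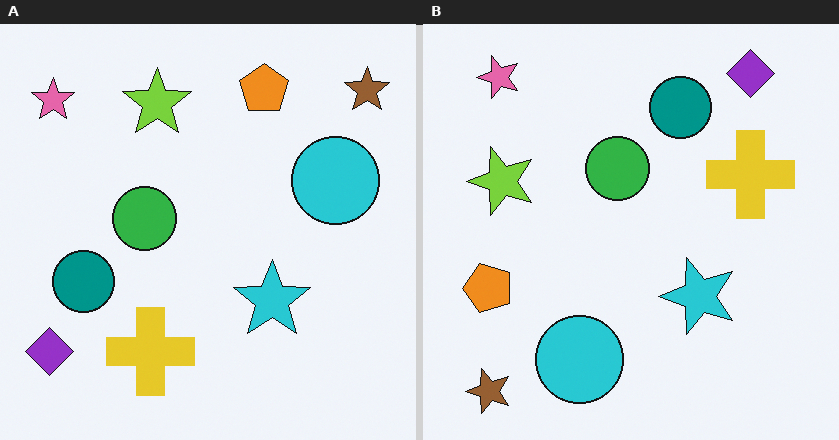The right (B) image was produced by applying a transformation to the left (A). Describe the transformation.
The image was transposed (reflected across the top-left ↔ bottom-right diagonal).

Shapes have swapped their row and column positions — what was in the top-right is now in the bottom-left — a diagonal reflection.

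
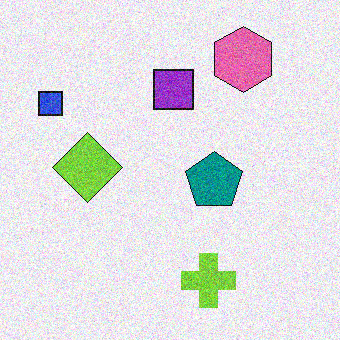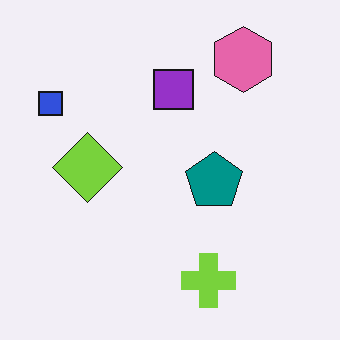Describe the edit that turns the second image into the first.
The first image is the second degraded with moderate additive noise.

Random speckle covers the whole image, including the flat background.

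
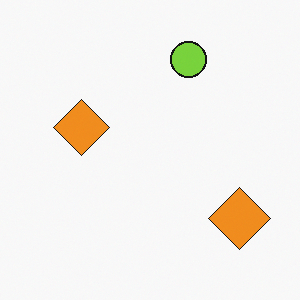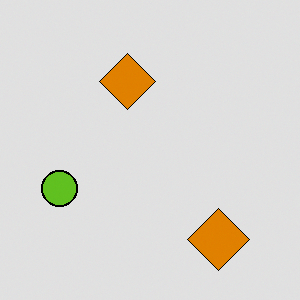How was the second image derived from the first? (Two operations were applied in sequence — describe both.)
The image was moderately posterized, then transposed (reflected across the top-left ↔ bottom-right diagonal).

Each flat color has snapped to a coarser quantized level — most visibly, the near-white background has dropped to a flat grey. Shapes have swapped their row and column positions — what was in the top-right is now in the bottom-left — a diagonal reflection.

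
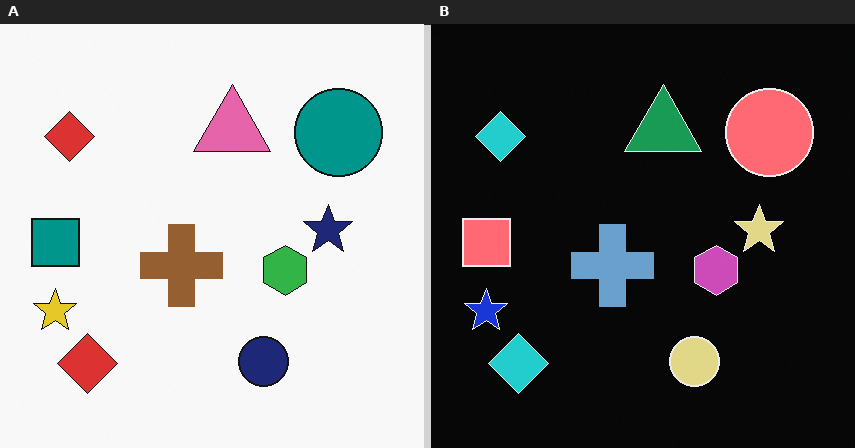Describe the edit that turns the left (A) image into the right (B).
This is the original image color-inverted (negative).

The light background has become dark and every shape's color is its complement — a photographic negative.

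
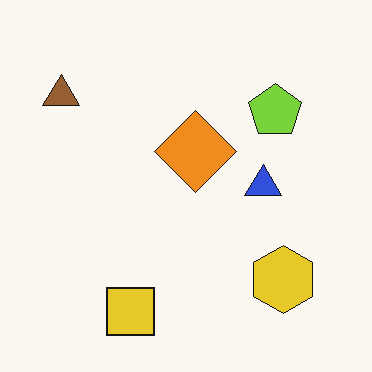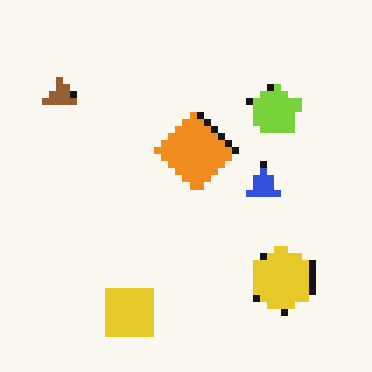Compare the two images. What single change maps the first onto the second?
The transformation is: pixelated into visible square blocks.

Shapes are reduced to large square blocks; fine edges and outlines are lost — a downscale-then-upscale (mosaic) effect.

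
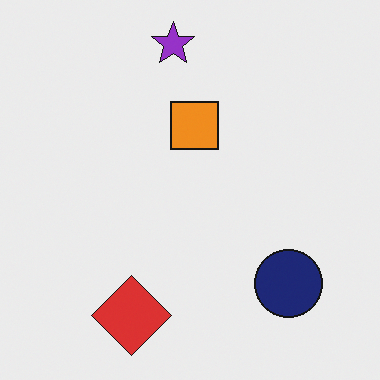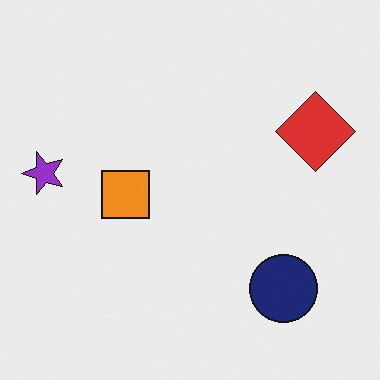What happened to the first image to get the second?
It was transposed (reflected across the top-left ↔ bottom-right diagonal).

Shapes have swapped their row and column positions — what was in the top-right is now in the bottom-left — a diagonal reflection.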